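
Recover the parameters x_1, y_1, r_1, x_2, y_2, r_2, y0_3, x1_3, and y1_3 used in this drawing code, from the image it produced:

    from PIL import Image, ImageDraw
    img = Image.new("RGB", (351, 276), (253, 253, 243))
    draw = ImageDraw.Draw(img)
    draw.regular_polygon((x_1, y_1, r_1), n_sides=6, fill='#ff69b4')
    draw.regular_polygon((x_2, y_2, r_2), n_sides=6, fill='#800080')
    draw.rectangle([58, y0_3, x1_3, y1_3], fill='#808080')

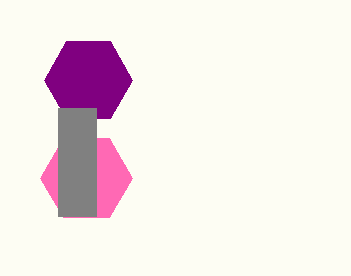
x_1 = 86
y_1 = 178
r_1 = 46
x_2 = 88
y_2 = 80
r_2 = 44
y0_3 = 108
x1_3 = 96
y1_3 = 216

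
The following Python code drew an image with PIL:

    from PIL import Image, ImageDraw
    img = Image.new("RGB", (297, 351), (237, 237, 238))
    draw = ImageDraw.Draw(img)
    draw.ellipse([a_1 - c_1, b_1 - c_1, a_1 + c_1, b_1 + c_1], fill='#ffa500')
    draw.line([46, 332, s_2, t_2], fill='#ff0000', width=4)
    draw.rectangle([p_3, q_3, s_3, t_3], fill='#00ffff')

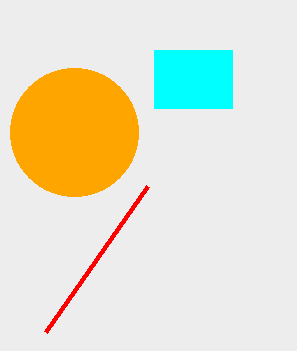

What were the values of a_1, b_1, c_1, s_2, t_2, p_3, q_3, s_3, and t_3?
a_1 = 74; b_1 = 132; c_1 = 64; s_2 = 148; t_2 = 186; p_3 = 154; q_3 = 50; s_3 = 232; t_3 = 108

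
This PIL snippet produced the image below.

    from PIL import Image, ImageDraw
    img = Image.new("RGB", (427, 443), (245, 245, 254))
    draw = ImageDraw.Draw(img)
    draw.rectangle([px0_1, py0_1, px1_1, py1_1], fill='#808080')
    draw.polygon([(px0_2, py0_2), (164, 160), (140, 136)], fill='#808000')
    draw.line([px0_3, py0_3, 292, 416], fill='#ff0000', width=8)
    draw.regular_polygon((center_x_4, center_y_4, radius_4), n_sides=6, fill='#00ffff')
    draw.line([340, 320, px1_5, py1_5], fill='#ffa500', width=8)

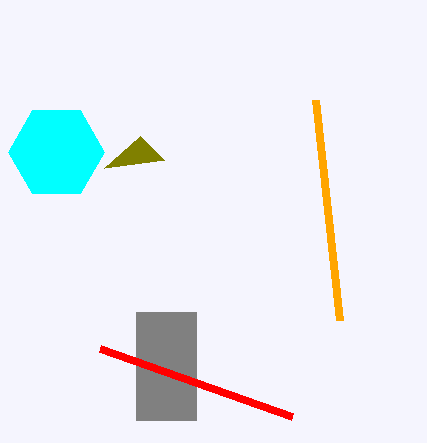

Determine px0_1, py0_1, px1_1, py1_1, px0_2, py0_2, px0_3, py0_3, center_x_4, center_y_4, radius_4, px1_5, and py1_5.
px0_1 = 136; py0_1 = 312; px1_1 = 196; py1_1 = 420; px0_2 = 104; py0_2 = 168; px0_3 = 100; py0_3 = 348; center_x_4 = 56; center_y_4 = 152; radius_4 = 48; px1_5 = 316; py1_5 = 100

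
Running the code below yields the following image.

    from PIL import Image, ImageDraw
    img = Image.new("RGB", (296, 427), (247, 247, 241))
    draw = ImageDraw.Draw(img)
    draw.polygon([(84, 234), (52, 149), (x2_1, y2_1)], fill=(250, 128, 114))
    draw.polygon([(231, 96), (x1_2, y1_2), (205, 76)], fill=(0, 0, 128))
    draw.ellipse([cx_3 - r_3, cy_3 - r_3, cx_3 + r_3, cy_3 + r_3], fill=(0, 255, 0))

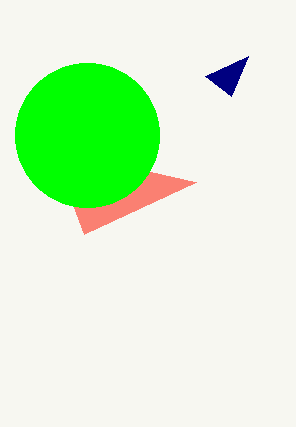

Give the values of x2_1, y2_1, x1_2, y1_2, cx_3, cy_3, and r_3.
x2_1 = 196
y2_1 = 182
x1_2 = 248
y1_2 = 56
cx_3 = 87
cy_3 = 135
r_3 = 72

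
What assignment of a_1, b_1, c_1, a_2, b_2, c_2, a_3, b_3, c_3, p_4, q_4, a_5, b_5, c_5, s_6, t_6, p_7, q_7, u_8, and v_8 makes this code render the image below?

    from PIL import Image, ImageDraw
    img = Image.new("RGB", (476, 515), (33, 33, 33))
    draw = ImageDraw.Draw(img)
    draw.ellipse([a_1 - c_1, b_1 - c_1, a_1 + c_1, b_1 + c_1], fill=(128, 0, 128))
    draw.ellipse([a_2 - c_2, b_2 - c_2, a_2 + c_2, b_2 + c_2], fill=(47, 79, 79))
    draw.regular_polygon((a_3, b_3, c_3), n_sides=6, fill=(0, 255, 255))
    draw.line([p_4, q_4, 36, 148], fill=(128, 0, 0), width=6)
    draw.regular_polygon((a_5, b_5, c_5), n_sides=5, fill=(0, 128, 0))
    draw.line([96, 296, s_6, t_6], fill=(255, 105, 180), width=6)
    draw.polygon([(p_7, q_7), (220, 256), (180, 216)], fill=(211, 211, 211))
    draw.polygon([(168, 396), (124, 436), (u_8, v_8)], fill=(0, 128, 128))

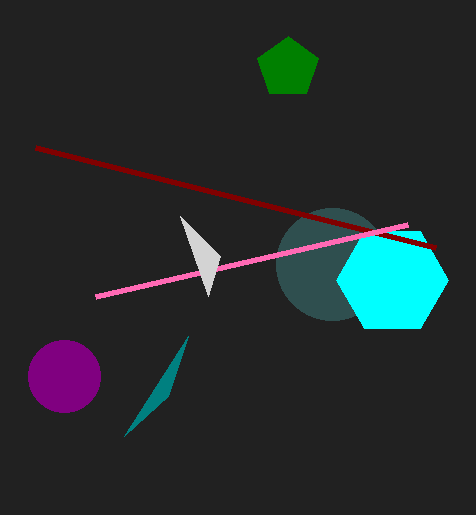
a_1 = 64; b_1 = 376; c_1 = 36; a_2 = 332; b_2 = 264; c_2 = 56; a_3 = 392; b_3 = 280; c_3 = 56; p_4 = 436; q_4 = 248; a_5 = 288; b_5 = 68; c_5 = 32; s_6 = 408; t_6 = 224; p_7 = 208; q_7 = 296; u_8 = 188; v_8 = 336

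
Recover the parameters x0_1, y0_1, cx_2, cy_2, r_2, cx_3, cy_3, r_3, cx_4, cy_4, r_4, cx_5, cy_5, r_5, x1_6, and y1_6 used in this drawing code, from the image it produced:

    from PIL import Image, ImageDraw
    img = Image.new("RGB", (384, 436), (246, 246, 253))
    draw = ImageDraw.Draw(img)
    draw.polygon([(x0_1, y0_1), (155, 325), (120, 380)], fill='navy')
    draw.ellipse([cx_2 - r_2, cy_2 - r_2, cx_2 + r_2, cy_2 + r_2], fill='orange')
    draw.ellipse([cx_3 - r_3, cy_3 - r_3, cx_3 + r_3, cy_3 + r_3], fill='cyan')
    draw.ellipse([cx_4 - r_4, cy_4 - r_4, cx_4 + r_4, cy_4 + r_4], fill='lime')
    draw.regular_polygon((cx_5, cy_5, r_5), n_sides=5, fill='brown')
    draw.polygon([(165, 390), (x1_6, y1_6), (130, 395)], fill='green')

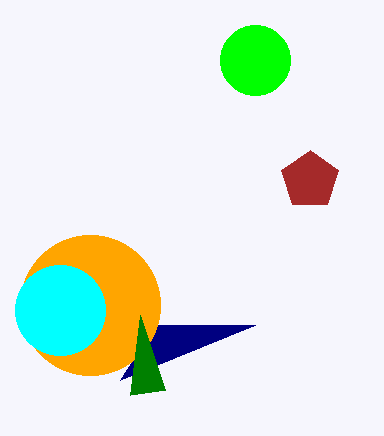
x0_1 = 255, y0_1 = 325, cx_2 = 90, cy_2 = 305, r_2 = 70, cx_3 = 60, cy_3 = 310, r_3 = 45, cx_4 = 255, cy_4 = 60, r_4 = 35, cx_5 = 310, cy_5 = 180, r_5 = 30, x1_6 = 140, y1_6 = 315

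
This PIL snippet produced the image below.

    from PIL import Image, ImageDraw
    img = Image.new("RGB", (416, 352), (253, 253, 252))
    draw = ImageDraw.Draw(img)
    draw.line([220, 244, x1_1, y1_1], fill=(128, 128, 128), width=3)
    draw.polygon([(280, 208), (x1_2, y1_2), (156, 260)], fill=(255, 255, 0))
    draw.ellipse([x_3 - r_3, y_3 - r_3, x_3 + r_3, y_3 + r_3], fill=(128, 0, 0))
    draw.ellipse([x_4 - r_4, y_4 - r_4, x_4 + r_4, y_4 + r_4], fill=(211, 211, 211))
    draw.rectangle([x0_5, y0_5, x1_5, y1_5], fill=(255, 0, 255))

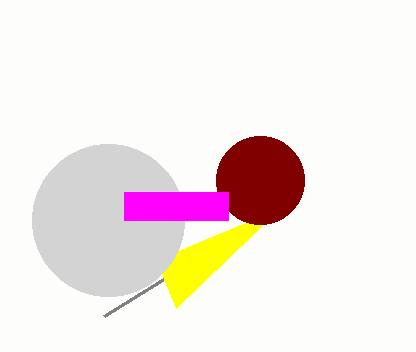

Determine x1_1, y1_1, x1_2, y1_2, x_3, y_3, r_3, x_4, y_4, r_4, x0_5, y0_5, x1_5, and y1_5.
x1_1 = 104
y1_1 = 316
x1_2 = 176
y1_2 = 308
x_3 = 260
y_3 = 180
r_3 = 44
x_4 = 108
y_4 = 220
r_4 = 76
x0_5 = 124
y0_5 = 192
x1_5 = 228
y1_5 = 220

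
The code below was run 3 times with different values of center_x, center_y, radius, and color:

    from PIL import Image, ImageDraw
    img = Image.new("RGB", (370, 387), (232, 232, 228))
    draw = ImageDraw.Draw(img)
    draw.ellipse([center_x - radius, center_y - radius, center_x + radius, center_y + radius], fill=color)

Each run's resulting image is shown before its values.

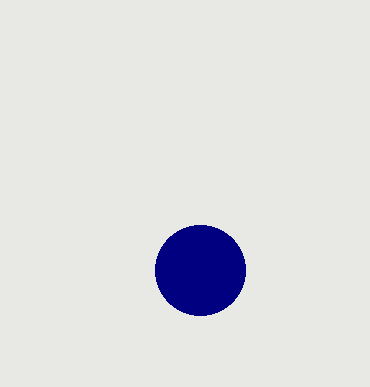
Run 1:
center_x = 200; center_y = 270; radius = 45; color = 'navy'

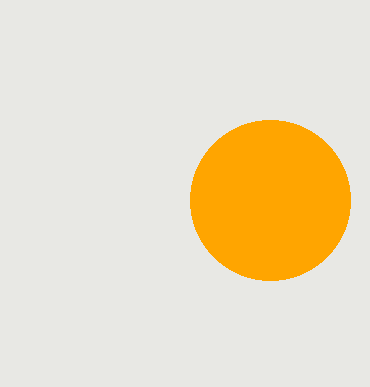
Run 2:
center_x = 270
center_y = 200
radius = 80
color = 'orange'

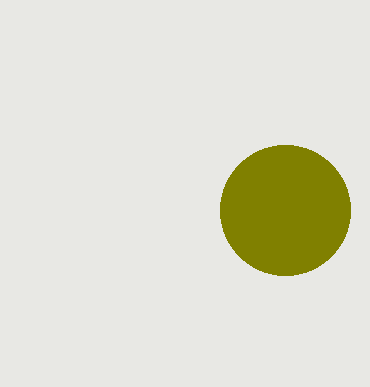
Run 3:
center_x = 285, center_y = 210, radius = 65, color = 'olive'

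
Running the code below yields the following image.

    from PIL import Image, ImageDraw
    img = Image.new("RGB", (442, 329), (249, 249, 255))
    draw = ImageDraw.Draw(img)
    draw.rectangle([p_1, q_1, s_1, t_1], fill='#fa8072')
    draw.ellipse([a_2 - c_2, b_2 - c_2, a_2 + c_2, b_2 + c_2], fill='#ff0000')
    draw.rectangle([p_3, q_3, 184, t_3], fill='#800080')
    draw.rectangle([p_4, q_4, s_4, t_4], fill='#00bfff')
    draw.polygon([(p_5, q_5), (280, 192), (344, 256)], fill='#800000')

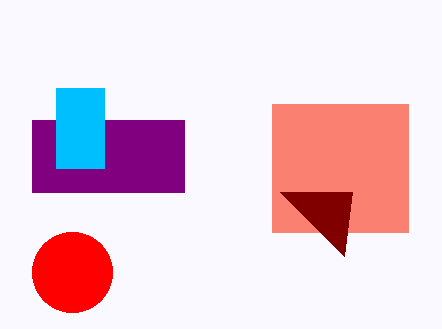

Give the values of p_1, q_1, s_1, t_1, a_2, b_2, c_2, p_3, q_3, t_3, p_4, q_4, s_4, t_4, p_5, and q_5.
p_1 = 272; q_1 = 104; s_1 = 408; t_1 = 232; a_2 = 72; b_2 = 272; c_2 = 40; p_3 = 32; q_3 = 120; t_3 = 192; p_4 = 56; q_4 = 88; s_4 = 104; t_4 = 168; p_5 = 352; q_5 = 192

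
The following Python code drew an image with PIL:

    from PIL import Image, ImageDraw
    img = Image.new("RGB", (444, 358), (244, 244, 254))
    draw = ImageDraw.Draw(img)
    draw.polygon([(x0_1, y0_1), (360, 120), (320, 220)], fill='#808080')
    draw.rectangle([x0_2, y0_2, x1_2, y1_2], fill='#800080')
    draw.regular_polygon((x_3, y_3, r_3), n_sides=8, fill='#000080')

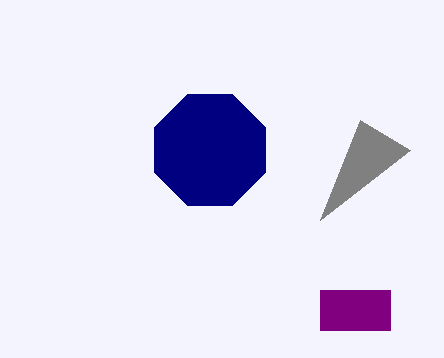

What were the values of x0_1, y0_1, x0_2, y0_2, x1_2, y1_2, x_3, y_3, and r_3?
x0_1 = 410, y0_1 = 150, x0_2 = 320, y0_2 = 290, x1_2 = 390, y1_2 = 330, x_3 = 210, y_3 = 150, r_3 = 60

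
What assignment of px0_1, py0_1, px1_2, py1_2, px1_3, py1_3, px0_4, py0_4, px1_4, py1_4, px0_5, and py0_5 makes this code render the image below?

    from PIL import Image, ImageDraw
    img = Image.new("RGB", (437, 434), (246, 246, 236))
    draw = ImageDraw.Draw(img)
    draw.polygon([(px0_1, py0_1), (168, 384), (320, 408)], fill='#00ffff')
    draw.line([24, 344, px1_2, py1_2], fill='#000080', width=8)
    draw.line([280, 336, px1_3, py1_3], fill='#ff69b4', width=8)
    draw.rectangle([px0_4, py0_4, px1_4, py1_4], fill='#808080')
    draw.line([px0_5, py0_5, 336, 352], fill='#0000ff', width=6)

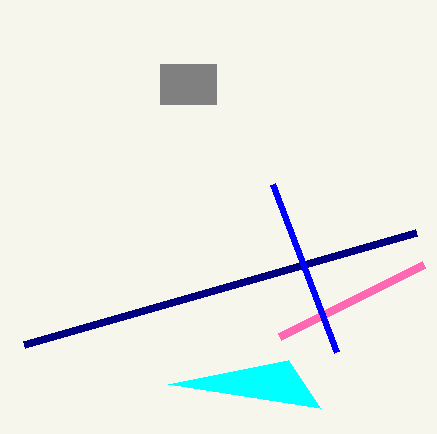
px0_1 = 288; py0_1 = 360; px1_2 = 416; py1_2 = 232; px1_3 = 424; py1_3 = 264; px0_4 = 160; py0_4 = 64; px1_4 = 216; py1_4 = 104; px0_5 = 272; py0_5 = 184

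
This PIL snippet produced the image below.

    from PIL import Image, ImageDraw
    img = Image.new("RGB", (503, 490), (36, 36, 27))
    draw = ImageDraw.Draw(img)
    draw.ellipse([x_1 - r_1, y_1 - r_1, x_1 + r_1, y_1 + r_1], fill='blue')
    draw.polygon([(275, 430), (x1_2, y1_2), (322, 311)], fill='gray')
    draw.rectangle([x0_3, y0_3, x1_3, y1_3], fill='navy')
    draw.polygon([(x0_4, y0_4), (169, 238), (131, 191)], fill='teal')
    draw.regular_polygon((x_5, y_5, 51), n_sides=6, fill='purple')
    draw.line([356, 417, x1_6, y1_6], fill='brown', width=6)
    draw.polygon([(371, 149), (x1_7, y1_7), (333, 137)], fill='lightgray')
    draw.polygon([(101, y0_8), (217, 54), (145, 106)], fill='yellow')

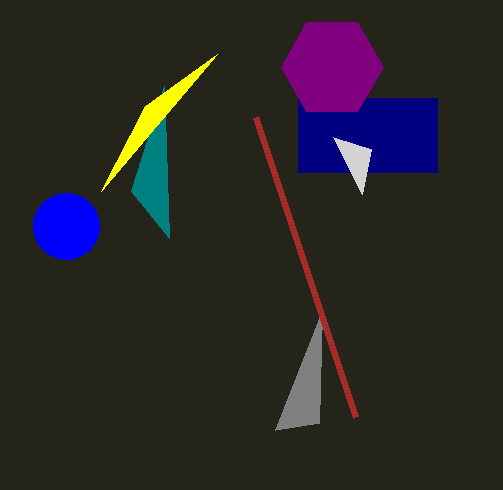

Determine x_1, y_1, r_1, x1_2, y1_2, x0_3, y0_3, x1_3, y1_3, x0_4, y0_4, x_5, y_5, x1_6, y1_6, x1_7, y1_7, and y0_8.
x_1 = 66
y_1 = 226
r_1 = 33
x1_2 = 319
y1_2 = 423
x0_3 = 298
y0_3 = 98
x1_3 = 437
y1_3 = 172
x0_4 = 164
y0_4 = 86
x_5 = 332
y_5 = 67
x1_6 = 256
y1_6 = 117
x1_7 = 362
y1_7 = 194
y0_8 = 191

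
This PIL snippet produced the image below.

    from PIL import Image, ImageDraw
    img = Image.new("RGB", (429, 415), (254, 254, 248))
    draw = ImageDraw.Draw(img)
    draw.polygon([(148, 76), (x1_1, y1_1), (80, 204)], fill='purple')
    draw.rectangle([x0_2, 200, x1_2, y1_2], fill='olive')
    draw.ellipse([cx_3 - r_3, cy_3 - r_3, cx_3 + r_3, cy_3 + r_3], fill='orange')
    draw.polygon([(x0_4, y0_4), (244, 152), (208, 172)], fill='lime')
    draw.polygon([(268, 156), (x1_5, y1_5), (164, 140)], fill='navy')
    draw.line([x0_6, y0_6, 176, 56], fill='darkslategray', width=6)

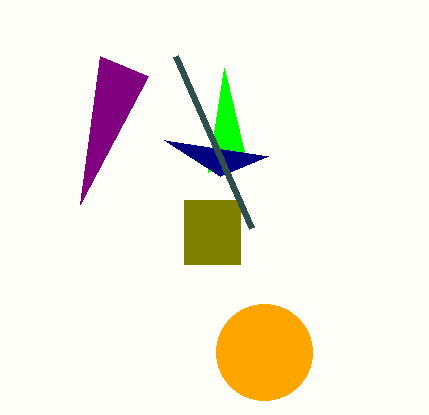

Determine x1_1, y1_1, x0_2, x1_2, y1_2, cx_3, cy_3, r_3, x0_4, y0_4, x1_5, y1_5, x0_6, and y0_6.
x1_1 = 100, y1_1 = 56, x0_2 = 184, x1_2 = 240, y1_2 = 264, cx_3 = 264, cy_3 = 352, r_3 = 48, x0_4 = 224, y0_4 = 68, x1_5 = 220, y1_5 = 176, x0_6 = 252, y0_6 = 228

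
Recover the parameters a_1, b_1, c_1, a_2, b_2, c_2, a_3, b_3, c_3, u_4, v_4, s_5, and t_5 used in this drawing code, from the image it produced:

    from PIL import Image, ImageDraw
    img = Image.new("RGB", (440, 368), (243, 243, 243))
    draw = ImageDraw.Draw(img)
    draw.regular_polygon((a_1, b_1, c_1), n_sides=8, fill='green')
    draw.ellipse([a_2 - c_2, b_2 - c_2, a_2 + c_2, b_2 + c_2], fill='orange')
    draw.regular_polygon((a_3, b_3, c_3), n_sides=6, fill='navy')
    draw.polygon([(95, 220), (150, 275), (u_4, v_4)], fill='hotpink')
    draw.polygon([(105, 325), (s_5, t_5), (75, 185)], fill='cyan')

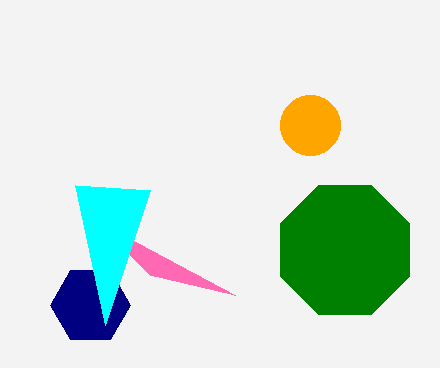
a_1 = 345
b_1 = 250
c_1 = 70
a_2 = 310
b_2 = 125
c_2 = 30
a_3 = 90
b_3 = 305
c_3 = 40
u_4 = 235
v_4 = 295
s_5 = 150
t_5 = 190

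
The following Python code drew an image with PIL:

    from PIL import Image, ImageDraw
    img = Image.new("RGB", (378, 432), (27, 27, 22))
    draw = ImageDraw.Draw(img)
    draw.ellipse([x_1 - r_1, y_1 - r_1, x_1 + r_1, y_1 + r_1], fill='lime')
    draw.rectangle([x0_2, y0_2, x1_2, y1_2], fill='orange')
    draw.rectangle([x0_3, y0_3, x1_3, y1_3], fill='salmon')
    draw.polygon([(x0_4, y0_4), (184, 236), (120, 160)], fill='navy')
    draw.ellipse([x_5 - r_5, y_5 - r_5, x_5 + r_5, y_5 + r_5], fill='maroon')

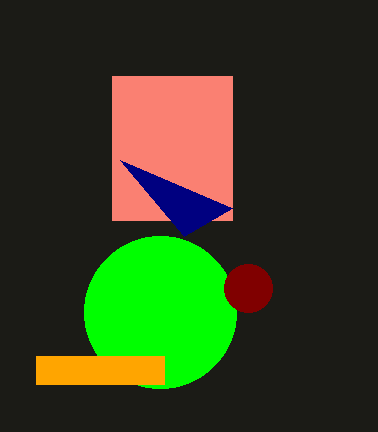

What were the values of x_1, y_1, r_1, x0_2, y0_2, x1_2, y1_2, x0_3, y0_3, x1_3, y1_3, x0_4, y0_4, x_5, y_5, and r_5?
x_1 = 160
y_1 = 312
r_1 = 76
x0_2 = 36
y0_2 = 356
x1_2 = 164
y1_2 = 384
x0_3 = 112
y0_3 = 76
x1_3 = 232
y1_3 = 220
x0_4 = 232
y0_4 = 208
x_5 = 248
y_5 = 288
r_5 = 24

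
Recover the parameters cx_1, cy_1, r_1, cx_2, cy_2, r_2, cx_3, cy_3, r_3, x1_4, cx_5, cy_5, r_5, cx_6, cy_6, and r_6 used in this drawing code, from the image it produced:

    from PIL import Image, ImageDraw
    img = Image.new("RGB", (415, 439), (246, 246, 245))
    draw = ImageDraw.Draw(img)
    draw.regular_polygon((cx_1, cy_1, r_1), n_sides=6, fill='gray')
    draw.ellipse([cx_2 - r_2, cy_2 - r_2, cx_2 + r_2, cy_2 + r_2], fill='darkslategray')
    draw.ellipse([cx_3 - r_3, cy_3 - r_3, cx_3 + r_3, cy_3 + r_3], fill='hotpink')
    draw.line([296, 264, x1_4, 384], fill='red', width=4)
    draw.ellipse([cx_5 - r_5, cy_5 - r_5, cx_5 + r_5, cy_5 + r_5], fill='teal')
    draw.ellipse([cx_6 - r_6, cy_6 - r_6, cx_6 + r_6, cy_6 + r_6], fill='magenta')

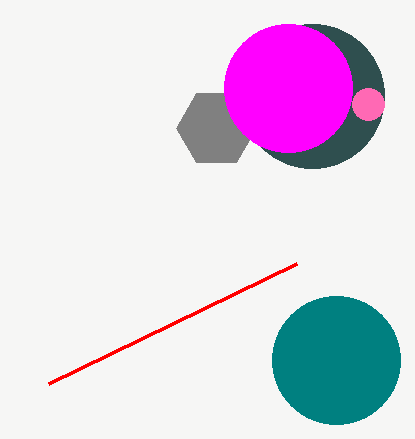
cx_1 = 216
cy_1 = 128
r_1 = 40
cx_2 = 312
cy_2 = 96
r_2 = 72
cx_3 = 368
cy_3 = 104
r_3 = 16
x1_4 = 48
cx_5 = 336
cy_5 = 360
r_5 = 64
cx_6 = 288
cy_6 = 88
r_6 = 64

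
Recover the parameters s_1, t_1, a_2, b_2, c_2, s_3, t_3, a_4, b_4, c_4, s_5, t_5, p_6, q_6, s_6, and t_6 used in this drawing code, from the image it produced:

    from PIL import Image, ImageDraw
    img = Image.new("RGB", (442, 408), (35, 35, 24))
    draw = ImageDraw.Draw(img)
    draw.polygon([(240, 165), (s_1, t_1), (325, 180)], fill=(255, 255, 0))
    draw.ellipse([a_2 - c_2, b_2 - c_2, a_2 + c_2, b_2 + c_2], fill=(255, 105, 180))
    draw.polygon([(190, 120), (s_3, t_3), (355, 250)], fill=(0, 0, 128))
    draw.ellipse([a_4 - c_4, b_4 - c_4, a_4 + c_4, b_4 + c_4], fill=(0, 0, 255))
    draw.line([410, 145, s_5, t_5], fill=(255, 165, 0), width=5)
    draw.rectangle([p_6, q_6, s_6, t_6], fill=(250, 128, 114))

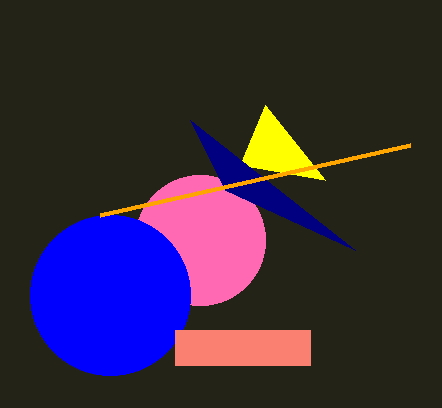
s_1 = 265; t_1 = 105; a_2 = 200; b_2 = 240; c_2 = 65; s_3 = 225; t_3 = 190; a_4 = 110; b_4 = 295; c_4 = 80; s_5 = 100; t_5 = 215; p_6 = 175; q_6 = 330; s_6 = 310; t_6 = 365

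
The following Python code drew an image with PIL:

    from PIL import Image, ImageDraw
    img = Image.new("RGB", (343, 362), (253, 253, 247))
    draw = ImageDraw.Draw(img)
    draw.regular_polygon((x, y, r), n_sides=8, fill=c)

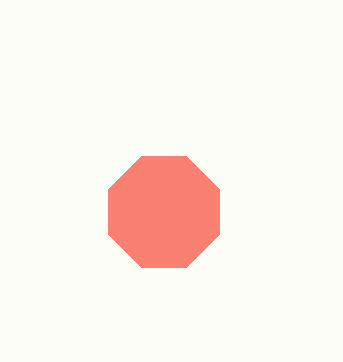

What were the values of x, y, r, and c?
x = 164
y = 212
r = 60
c = 'salmon'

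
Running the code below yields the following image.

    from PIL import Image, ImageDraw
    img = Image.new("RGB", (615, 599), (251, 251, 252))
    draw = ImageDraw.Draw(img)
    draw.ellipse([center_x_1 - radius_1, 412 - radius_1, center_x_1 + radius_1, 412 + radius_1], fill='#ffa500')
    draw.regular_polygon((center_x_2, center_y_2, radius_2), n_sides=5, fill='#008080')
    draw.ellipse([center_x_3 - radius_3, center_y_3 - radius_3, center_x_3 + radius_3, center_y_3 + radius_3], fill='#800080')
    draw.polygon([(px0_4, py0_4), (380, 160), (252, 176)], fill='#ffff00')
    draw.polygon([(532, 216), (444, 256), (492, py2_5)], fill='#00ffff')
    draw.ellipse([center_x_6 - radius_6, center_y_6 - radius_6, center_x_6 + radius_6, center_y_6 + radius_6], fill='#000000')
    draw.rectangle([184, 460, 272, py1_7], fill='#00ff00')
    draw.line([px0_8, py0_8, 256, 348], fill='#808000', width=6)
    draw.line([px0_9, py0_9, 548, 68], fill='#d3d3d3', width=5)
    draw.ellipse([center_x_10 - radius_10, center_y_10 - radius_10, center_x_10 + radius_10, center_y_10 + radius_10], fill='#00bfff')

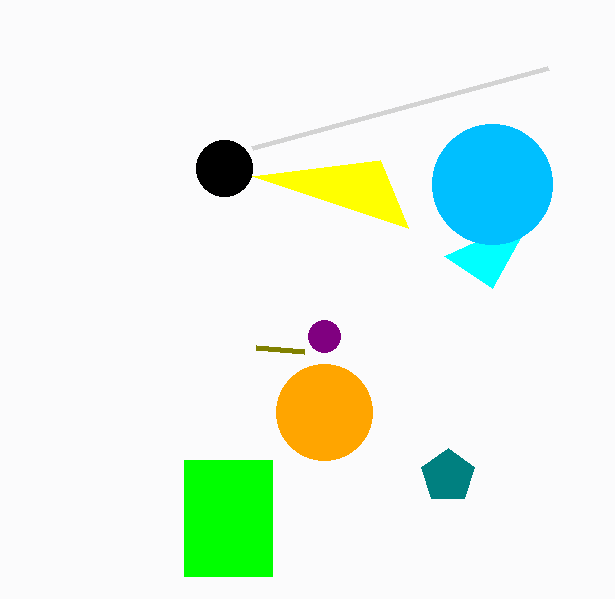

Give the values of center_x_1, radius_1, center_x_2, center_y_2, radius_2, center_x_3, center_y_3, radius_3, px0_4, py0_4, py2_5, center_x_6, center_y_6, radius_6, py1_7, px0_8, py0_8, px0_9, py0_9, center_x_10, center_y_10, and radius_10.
center_x_1 = 324, radius_1 = 48, center_x_2 = 448, center_y_2 = 476, radius_2 = 28, center_x_3 = 324, center_y_3 = 336, radius_3 = 16, px0_4 = 408, py0_4 = 228, py2_5 = 288, center_x_6 = 224, center_y_6 = 168, radius_6 = 28, py1_7 = 576, px0_8 = 304, py0_8 = 352, px0_9 = 252, py0_9 = 148, center_x_10 = 492, center_y_10 = 184, radius_10 = 60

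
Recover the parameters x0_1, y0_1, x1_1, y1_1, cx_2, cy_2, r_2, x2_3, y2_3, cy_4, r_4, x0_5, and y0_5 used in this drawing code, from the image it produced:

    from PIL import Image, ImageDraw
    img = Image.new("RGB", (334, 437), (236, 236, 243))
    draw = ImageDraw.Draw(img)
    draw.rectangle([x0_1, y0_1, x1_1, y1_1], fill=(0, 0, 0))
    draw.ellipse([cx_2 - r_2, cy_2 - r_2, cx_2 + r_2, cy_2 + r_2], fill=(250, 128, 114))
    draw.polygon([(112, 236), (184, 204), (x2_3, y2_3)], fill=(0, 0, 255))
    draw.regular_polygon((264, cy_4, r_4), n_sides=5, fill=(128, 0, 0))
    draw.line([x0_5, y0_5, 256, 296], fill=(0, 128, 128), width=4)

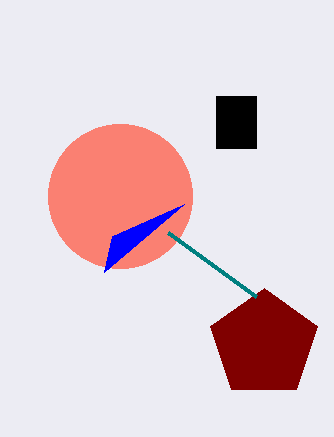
x0_1 = 216; y0_1 = 96; x1_1 = 256; y1_1 = 148; cx_2 = 120; cy_2 = 196; r_2 = 72; x2_3 = 104; y2_3 = 272; cy_4 = 344; r_4 = 56; x0_5 = 168; y0_5 = 232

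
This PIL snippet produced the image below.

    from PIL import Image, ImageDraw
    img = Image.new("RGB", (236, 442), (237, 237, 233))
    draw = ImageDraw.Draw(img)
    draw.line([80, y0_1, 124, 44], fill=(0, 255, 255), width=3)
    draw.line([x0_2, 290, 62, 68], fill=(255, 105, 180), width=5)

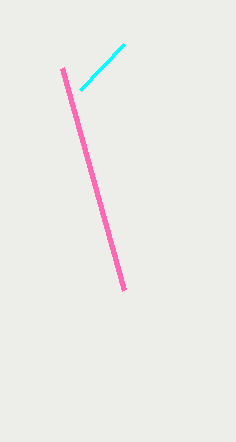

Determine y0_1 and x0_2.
y0_1 = 90; x0_2 = 124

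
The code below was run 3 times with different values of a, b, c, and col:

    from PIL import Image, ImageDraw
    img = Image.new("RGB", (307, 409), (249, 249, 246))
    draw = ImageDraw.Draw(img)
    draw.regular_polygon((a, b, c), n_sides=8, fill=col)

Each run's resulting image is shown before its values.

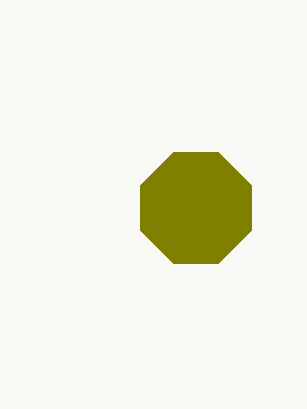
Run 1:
a = 196; b = 208; c = 60; col = 'olive'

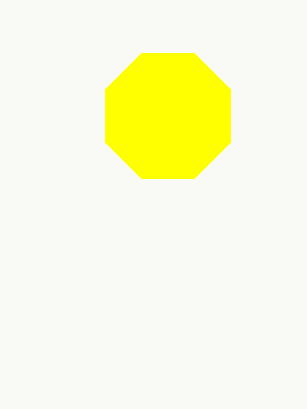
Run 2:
a = 168
b = 116
c = 68
col = 'yellow'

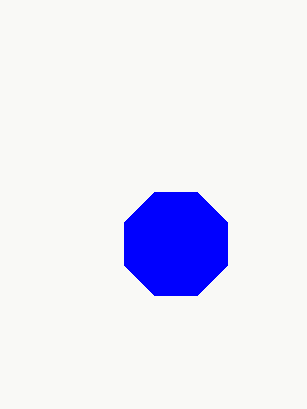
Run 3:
a = 176; b = 244; c = 56; col = 'blue'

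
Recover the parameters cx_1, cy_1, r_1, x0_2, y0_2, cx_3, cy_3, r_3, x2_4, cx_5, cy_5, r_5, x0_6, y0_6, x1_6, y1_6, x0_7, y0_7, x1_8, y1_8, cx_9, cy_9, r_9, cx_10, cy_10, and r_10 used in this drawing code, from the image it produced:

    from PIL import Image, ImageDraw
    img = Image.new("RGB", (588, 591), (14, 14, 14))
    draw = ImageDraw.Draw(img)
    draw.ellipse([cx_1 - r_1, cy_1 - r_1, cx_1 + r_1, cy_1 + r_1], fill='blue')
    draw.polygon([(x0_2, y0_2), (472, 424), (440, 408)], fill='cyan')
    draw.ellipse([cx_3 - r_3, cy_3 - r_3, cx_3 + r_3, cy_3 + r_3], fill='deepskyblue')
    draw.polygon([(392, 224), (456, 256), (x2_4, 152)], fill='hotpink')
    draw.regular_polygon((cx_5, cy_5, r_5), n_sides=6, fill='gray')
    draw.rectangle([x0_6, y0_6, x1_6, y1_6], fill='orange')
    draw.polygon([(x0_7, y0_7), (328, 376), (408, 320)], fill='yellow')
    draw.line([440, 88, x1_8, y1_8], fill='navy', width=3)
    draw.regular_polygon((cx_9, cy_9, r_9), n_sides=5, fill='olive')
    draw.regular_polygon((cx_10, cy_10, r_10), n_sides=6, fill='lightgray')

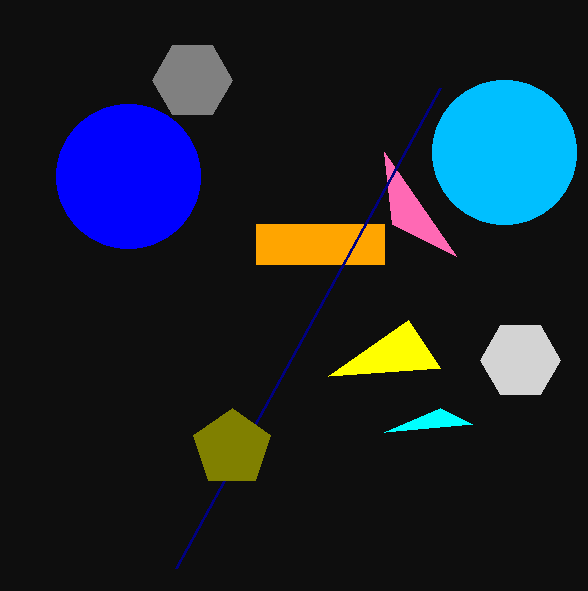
cx_1 = 128; cy_1 = 176; r_1 = 72; x0_2 = 384; y0_2 = 432; cx_3 = 504; cy_3 = 152; r_3 = 72; x2_4 = 384; cx_5 = 192; cy_5 = 80; r_5 = 40; x0_6 = 256; y0_6 = 224; x1_6 = 384; y1_6 = 264; x0_7 = 440; y0_7 = 368; x1_8 = 176; y1_8 = 568; cx_9 = 232; cy_9 = 448; r_9 = 40; cx_10 = 520; cy_10 = 360; r_10 = 40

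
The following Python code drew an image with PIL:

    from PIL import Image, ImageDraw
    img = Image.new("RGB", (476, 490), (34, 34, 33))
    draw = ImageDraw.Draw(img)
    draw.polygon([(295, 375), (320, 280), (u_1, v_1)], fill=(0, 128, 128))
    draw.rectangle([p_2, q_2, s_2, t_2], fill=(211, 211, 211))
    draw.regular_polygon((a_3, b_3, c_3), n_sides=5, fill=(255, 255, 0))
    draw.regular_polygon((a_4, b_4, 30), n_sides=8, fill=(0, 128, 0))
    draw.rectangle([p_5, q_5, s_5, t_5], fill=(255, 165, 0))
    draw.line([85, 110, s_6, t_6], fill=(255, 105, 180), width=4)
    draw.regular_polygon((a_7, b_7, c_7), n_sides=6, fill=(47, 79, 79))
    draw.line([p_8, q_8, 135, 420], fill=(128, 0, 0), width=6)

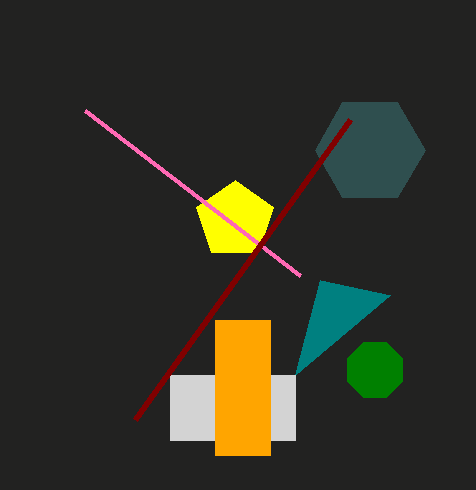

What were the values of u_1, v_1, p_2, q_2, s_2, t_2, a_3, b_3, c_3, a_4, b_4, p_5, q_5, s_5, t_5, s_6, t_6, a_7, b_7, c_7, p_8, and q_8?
u_1 = 390
v_1 = 295
p_2 = 170
q_2 = 375
s_2 = 295
t_2 = 440
a_3 = 235
b_3 = 220
c_3 = 40
a_4 = 375
b_4 = 370
p_5 = 215
q_5 = 320
s_5 = 270
t_5 = 455
s_6 = 300
t_6 = 275
a_7 = 370
b_7 = 150
c_7 = 55
p_8 = 350
q_8 = 120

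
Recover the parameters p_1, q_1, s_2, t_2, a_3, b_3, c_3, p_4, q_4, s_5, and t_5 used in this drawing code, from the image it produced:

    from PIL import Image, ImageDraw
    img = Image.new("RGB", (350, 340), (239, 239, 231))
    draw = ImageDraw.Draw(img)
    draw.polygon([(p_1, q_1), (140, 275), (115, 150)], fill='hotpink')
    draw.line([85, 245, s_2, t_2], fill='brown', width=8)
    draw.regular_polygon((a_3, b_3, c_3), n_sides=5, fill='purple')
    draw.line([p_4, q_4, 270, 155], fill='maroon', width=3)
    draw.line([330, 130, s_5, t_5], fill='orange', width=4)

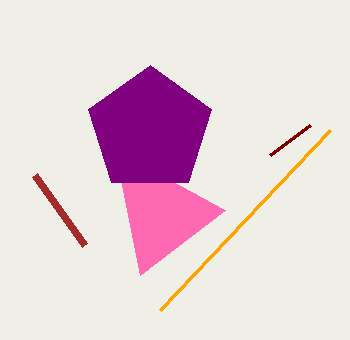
p_1 = 225; q_1 = 210; s_2 = 35; t_2 = 175; a_3 = 150; b_3 = 130; c_3 = 65; p_4 = 310; q_4 = 125; s_5 = 160; t_5 = 310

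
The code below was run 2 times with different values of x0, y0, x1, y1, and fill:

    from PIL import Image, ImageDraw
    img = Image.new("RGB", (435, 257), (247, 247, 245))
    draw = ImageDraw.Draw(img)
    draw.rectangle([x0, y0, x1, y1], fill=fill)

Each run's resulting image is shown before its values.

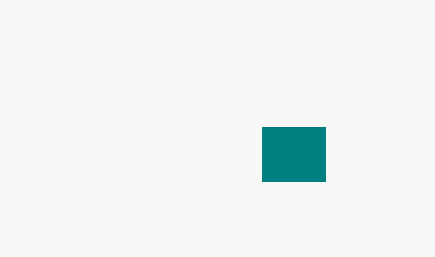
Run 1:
x0 = 262, y0 = 127, x1 = 325, y1 = 181, fill = 'teal'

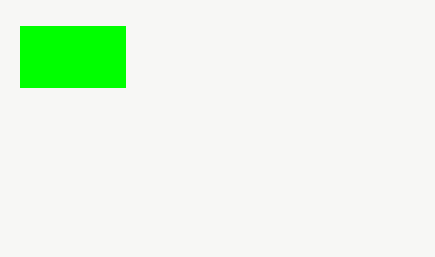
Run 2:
x0 = 20, y0 = 26, x1 = 125, y1 = 87, fill = 'lime'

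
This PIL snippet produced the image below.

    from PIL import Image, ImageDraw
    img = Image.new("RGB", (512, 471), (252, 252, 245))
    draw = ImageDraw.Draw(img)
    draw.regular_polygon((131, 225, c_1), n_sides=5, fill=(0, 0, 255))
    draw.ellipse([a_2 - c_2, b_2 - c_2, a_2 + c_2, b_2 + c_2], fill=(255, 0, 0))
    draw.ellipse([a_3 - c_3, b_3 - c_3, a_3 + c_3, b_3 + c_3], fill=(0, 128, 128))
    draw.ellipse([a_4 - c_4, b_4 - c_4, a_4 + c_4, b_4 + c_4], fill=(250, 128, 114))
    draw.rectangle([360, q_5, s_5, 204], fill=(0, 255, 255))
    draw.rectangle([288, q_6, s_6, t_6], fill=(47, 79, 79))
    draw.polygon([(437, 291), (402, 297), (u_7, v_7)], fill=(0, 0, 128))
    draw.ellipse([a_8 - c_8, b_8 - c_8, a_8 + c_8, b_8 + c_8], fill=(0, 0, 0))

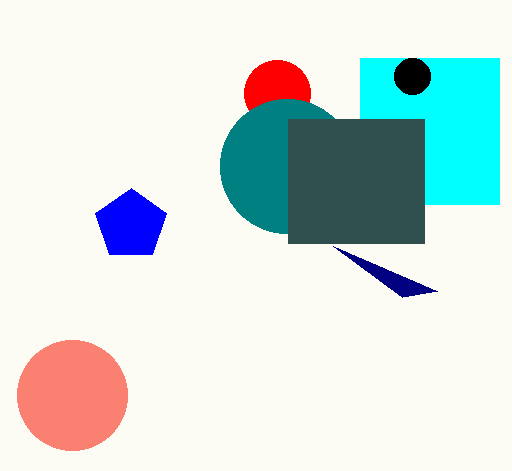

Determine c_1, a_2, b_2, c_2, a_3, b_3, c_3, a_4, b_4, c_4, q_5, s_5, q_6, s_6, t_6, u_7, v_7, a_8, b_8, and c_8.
c_1 = 37; a_2 = 277; b_2 = 93; c_2 = 33; a_3 = 287; b_3 = 166; c_3 = 67; a_4 = 72; b_4 = 395; c_4 = 55; q_5 = 58; s_5 = 499; q_6 = 119; s_6 = 424; t_6 = 243; u_7 = 333; v_7 = 246; a_8 = 412; b_8 = 76; c_8 = 18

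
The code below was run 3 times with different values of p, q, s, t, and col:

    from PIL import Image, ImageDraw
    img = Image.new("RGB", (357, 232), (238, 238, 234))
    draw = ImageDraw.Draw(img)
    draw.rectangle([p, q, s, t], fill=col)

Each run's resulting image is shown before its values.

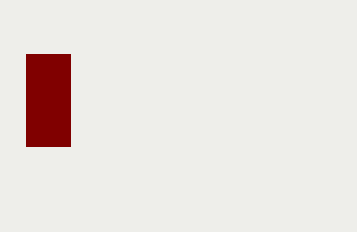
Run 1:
p = 26, q = 54, s = 70, t = 146, col = 'maroon'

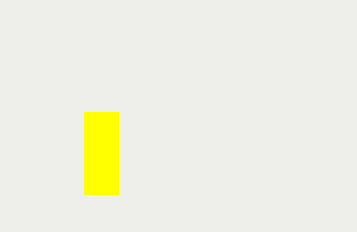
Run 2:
p = 84, q = 112, s = 118, t = 194, col = 'yellow'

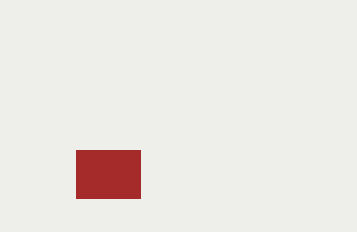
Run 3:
p = 76, q = 150, s = 140, t = 198, col = 'brown'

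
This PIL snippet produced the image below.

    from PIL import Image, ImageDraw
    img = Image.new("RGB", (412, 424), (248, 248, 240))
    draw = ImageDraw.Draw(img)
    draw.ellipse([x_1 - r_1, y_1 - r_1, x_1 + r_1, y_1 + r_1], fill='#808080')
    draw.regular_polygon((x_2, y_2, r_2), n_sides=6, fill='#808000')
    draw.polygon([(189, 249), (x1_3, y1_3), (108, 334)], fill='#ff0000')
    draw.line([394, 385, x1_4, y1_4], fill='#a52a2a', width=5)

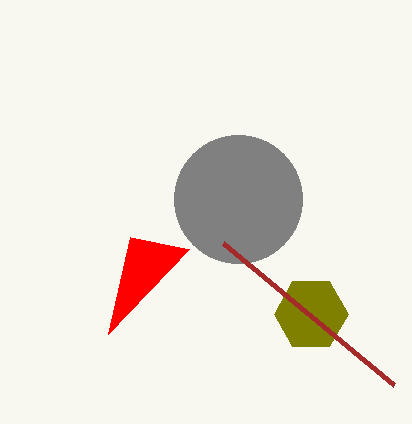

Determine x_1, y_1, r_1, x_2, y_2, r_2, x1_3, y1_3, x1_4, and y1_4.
x_1 = 238
y_1 = 199
r_1 = 64
x_2 = 311
y_2 = 314
r_2 = 37
x1_3 = 130
y1_3 = 237
x1_4 = 223
y1_4 = 243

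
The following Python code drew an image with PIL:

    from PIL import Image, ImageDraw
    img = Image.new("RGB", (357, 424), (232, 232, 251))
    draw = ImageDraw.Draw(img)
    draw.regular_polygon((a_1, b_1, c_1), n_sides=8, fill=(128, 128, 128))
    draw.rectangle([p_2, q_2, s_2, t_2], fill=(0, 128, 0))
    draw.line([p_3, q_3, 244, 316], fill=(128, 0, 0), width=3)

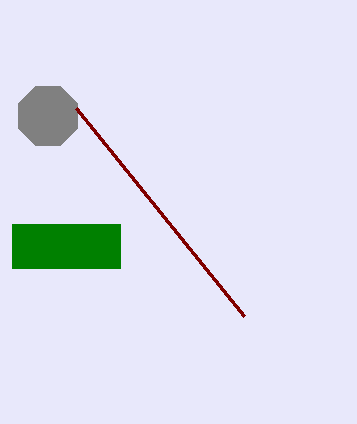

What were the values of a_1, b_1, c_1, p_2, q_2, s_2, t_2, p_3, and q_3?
a_1 = 48; b_1 = 116; c_1 = 32; p_2 = 12; q_2 = 224; s_2 = 120; t_2 = 268; p_3 = 76; q_3 = 108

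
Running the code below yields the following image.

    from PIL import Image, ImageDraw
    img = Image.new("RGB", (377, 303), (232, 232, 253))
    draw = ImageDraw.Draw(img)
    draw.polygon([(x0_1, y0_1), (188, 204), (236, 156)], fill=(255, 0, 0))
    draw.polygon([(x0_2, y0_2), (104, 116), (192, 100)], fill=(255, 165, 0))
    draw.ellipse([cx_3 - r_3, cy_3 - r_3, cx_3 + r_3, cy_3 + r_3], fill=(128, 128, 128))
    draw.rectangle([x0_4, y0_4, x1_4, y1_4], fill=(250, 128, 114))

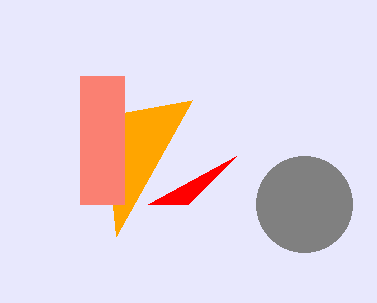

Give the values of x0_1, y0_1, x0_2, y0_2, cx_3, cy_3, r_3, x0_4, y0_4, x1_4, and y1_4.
x0_1 = 148
y0_1 = 204
x0_2 = 116
y0_2 = 236
cx_3 = 304
cy_3 = 204
r_3 = 48
x0_4 = 80
y0_4 = 76
x1_4 = 124
y1_4 = 204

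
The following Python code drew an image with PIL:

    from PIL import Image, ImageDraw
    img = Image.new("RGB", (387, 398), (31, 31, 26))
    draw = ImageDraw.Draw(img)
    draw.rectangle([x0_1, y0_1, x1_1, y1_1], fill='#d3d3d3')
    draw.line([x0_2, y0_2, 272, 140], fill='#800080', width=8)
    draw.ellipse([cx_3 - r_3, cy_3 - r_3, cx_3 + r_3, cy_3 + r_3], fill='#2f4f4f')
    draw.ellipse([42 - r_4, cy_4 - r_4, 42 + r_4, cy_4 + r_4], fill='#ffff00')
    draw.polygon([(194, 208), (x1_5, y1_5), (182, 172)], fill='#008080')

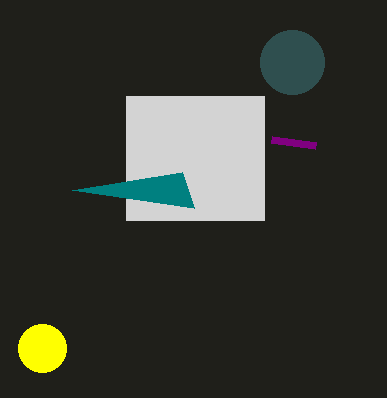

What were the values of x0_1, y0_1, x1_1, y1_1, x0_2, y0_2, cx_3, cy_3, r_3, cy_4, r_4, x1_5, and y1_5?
x0_1 = 126, y0_1 = 96, x1_1 = 264, y1_1 = 220, x0_2 = 316, y0_2 = 146, cx_3 = 292, cy_3 = 62, r_3 = 32, cy_4 = 348, r_4 = 24, x1_5 = 72, y1_5 = 190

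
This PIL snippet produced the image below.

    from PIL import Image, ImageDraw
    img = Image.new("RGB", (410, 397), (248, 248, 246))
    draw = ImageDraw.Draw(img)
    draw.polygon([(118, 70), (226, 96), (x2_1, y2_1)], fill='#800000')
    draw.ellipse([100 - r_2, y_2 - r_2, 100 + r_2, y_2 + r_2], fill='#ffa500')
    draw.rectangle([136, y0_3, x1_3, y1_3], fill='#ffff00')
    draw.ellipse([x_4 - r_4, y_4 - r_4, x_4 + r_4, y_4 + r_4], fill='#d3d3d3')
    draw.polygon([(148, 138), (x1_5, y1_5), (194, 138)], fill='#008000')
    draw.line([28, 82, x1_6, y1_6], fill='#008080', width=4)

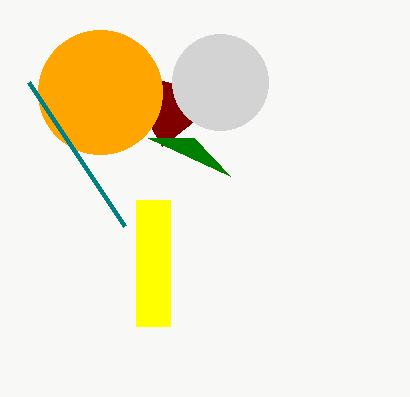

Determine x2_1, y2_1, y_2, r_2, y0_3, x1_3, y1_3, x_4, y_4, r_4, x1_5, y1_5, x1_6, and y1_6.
x2_1 = 162, y2_1 = 146, y_2 = 92, r_2 = 62, y0_3 = 200, x1_3 = 170, y1_3 = 326, x_4 = 220, y_4 = 82, r_4 = 48, x1_5 = 230, y1_5 = 176, x1_6 = 124, y1_6 = 226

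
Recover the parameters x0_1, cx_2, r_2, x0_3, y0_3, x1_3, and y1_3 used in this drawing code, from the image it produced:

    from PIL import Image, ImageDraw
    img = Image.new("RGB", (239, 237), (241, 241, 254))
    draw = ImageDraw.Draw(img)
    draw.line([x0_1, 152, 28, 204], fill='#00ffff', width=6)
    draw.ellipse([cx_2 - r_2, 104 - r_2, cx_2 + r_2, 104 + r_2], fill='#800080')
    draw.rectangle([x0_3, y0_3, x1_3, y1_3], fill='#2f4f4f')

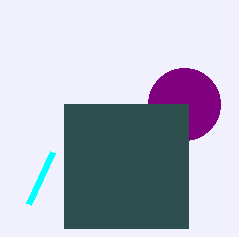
x0_1 = 52
cx_2 = 184
r_2 = 36
x0_3 = 64
y0_3 = 104
x1_3 = 188
y1_3 = 228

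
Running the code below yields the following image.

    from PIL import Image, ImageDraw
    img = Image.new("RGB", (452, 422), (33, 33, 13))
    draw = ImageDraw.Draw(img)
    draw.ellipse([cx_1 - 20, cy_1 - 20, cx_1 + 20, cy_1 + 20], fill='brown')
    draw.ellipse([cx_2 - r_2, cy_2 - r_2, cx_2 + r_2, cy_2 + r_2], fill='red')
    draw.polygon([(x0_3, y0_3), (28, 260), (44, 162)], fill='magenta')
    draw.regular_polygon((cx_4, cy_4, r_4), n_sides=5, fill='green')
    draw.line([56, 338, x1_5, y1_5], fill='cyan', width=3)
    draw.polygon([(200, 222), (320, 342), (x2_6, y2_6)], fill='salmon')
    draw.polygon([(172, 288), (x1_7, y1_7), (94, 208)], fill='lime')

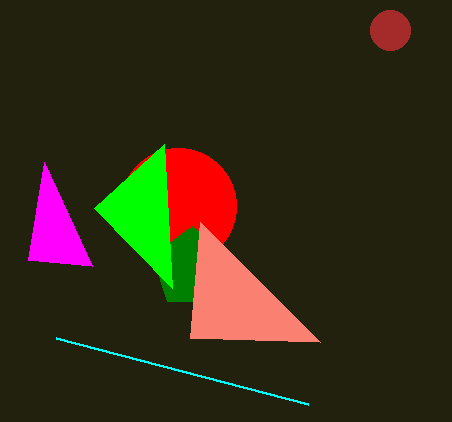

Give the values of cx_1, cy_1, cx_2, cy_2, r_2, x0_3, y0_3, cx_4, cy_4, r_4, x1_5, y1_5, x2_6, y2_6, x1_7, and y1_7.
cx_1 = 390, cy_1 = 30, cx_2 = 178, cy_2 = 206, r_2 = 58, x0_3 = 92, y0_3 = 266, cx_4 = 192, cy_4 = 268, r_4 = 42, x1_5 = 308, y1_5 = 404, x2_6 = 190, y2_6 = 338, x1_7 = 164, y1_7 = 144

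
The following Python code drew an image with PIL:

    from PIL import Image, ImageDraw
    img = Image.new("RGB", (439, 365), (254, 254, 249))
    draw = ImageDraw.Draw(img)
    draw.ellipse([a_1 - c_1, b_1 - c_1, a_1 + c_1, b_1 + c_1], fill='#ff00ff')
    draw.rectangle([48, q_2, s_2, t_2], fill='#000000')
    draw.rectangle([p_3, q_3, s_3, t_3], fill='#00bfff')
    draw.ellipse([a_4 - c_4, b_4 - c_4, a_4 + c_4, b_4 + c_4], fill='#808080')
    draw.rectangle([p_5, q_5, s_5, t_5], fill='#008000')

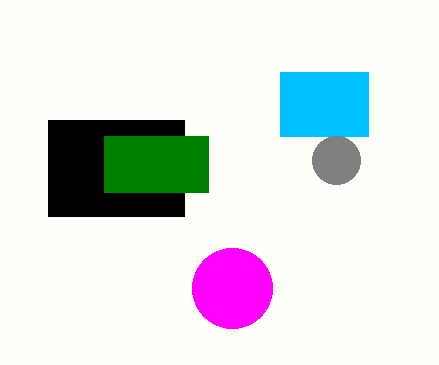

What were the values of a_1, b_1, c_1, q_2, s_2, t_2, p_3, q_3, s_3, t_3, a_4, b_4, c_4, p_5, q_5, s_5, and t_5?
a_1 = 232
b_1 = 288
c_1 = 40
q_2 = 120
s_2 = 184
t_2 = 216
p_3 = 280
q_3 = 72
s_3 = 368
t_3 = 136
a_4 = 336
b_4 = 160
c_4 = 24
p_5 = 104
q_5 = 136
s_5 = 208
t_5 = 192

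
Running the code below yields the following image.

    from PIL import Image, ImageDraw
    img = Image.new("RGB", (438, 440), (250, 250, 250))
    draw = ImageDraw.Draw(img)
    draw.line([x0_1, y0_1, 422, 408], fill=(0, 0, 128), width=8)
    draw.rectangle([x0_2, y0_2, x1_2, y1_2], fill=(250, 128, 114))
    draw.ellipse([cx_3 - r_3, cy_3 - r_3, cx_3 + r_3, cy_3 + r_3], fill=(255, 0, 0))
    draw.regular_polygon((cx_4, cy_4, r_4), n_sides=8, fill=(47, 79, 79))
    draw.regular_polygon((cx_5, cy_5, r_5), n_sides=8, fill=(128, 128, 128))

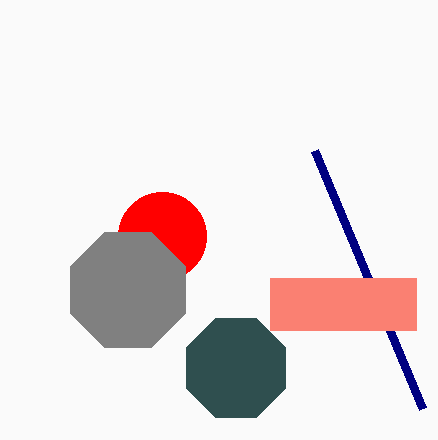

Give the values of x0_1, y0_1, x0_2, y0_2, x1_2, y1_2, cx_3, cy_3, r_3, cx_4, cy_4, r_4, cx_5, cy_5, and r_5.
x0_1 = 314, y0_1 = 150, x0_2 = 270, y0_2 = 278, x1_2 = 416, y1_2 = 330, cx_3 = 162, cy_3 = 236, r_3 = 44, cx_4 = 236, cy_4 = 368, r_4 = 54, cx_5 = 128, cy_5 = 290, r_5 = 62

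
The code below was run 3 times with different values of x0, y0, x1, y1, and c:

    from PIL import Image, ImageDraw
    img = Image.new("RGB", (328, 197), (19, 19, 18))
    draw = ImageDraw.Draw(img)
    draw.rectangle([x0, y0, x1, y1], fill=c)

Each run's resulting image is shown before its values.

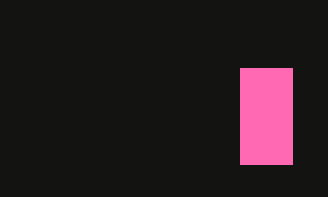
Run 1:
x0 = 240
y0 = 68
x1 = 292
y1 = 164
c = 'hotpink'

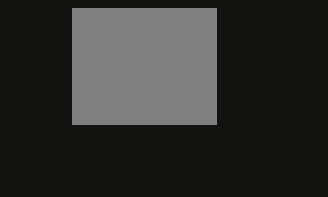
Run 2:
x0 = 72; y0 = 8; x1 = 216; y1 = 124; c = 'gray'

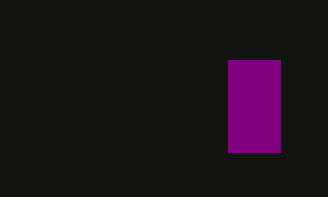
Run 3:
x0 = 228, y0 = 60, x1 = 280, y1 = 152, c = 'purple'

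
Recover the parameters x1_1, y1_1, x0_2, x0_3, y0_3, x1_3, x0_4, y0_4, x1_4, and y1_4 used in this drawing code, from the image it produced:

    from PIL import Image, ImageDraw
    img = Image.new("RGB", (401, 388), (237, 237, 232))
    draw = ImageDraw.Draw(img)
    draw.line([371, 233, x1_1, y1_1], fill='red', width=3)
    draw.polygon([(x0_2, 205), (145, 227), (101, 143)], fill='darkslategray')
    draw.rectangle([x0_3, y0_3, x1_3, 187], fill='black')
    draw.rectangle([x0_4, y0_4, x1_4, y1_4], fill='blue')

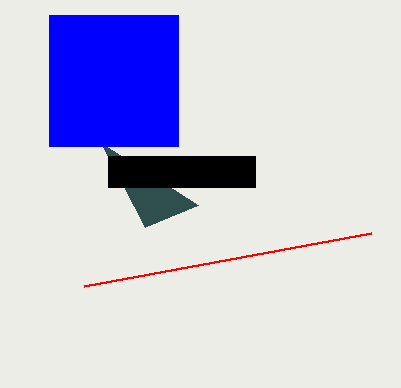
x1_1 = 84
y1_1 = 286
x0_2 = 198
x0_3 = 108
y0_3 = 156
x1_3 = 255
x0_4 = 49
y0_4 = 15
x1_4 = 178
y1_4 = 146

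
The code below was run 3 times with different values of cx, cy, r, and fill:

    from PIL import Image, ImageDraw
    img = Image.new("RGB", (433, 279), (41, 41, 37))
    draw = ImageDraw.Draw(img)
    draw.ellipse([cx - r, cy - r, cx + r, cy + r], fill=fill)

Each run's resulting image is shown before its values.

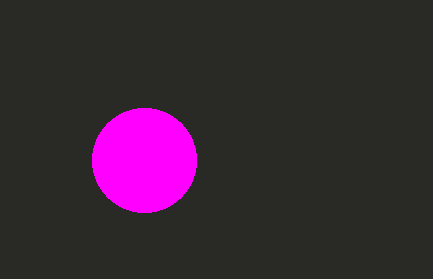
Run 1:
cx = 144, cy = 160, r = 52, fill = 'magenta'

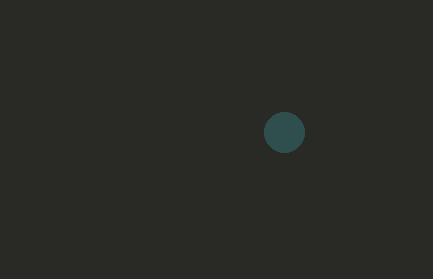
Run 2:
cx = 284
cy = 132
r = 20
fill = 'darkslategray'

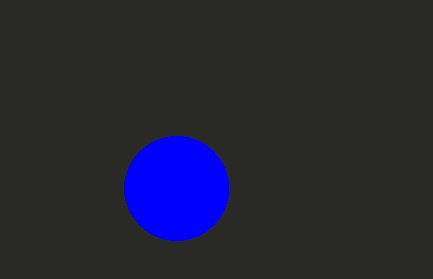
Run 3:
cx = 176
cy = 188
r = 52
fill = 'blue'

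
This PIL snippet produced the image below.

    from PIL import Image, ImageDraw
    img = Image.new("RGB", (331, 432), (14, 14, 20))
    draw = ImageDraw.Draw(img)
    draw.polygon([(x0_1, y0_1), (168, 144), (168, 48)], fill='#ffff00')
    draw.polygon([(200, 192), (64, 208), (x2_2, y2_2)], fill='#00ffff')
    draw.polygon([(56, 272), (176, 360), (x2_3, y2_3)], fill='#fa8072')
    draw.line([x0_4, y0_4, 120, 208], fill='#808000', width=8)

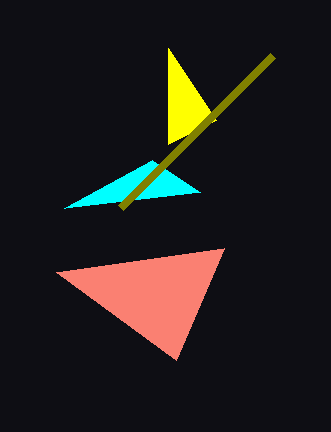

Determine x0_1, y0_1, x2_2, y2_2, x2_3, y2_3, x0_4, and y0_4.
x0_1 = 216
y0_1 = 120
x2_2 = 152
y2_2 = 160
x2_3 = 224
y2_3 = 248
x0_4 = 272
y0_4 = 56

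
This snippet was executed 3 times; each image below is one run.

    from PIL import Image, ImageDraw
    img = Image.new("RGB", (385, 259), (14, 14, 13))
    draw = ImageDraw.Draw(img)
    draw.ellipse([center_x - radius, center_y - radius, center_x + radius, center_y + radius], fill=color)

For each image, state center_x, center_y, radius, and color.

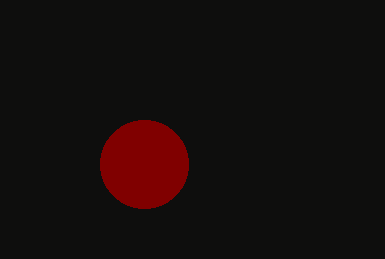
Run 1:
center_x = 144; center_y = 164; radius = 44; color = 'maroon'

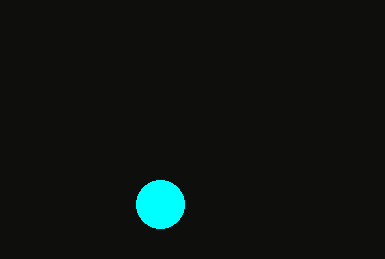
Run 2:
center_x = 160
center_y = 204
radius = 24
color = 'cyan'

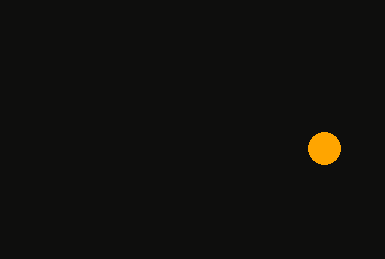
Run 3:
center_x = 324, center_y = 148, radius = 16, color = 'orange'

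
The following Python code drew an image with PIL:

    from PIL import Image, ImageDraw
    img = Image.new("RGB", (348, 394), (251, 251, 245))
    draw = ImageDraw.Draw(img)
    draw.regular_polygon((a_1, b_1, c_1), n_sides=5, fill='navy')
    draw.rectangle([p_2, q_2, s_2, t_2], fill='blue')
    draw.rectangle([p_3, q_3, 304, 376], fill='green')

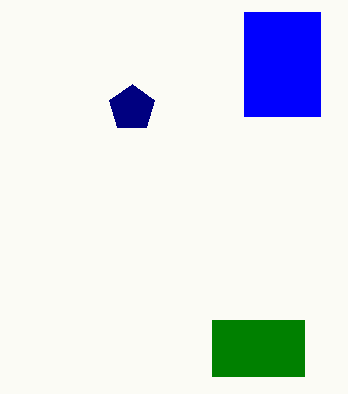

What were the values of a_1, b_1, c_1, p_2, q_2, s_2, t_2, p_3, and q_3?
a_1 = 132; b_1 = 108; c_1 = 24; p_2 = 244; q_2 = 12; s_2 = 320; t_2 = 116; p_3 = 212; q_3 = 320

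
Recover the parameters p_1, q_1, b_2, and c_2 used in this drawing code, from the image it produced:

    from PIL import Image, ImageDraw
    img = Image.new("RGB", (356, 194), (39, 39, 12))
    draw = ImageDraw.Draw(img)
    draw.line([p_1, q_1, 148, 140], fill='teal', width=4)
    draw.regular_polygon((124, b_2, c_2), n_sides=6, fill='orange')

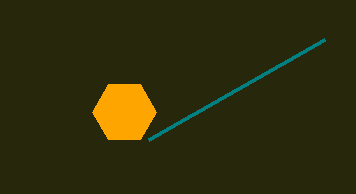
p_1 = 324, q_1 = 40, b_2 = 112, c_2 = 32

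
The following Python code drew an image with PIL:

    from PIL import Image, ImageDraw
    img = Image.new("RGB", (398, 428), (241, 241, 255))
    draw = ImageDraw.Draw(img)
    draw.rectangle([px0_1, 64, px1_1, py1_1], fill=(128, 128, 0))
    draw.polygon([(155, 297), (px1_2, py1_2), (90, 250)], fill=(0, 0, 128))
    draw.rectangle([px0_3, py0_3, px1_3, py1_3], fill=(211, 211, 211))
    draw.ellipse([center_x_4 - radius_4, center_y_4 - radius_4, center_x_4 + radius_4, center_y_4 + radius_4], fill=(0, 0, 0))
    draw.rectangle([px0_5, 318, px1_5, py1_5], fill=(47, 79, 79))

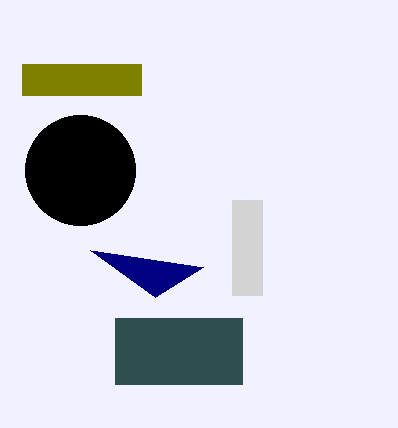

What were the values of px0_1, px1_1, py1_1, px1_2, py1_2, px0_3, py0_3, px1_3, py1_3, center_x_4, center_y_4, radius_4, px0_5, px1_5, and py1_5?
px0_1 = 22
px1_1 = 141
py1_1 = 95
px1_2 = 203
py1_2 = 267
px0_3 = 232
py0_3 = 200
px1_3 = 262
py1_3 = 295
center_x_4 = 80
center_y_4 = 170
radius_4 = 55
px0_5 = 115
px1_5 = 242
py1_5 = 384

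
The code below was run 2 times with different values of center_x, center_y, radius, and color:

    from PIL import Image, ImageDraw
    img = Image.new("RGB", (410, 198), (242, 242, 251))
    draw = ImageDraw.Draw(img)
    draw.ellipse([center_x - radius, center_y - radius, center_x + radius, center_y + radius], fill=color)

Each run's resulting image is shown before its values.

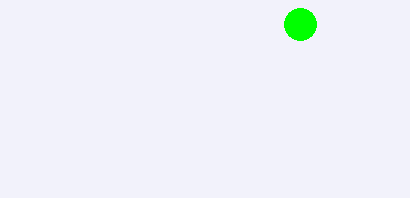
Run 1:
center_x = 300; center_y = 24; radius = 16; color = 'lime'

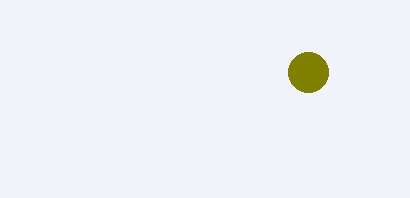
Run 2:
center_x = 308, center_y = 72, radius = 20, color = 'olive'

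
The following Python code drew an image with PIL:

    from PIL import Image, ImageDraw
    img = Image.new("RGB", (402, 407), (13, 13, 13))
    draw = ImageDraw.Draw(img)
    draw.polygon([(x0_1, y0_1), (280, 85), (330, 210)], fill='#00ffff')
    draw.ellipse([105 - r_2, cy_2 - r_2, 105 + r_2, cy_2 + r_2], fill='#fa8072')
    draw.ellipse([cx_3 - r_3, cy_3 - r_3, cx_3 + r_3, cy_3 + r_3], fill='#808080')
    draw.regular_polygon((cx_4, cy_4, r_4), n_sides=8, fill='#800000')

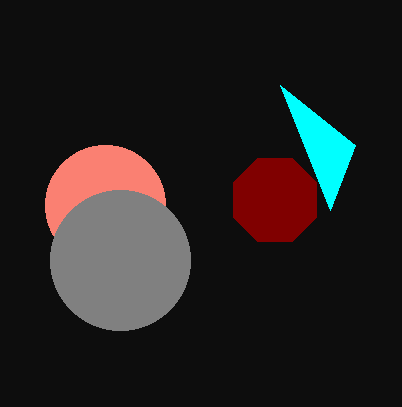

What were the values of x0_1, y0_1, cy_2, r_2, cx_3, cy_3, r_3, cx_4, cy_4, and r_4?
x0_1 = 355, y0_1 = 145, cy_2 = 205, r_2 = 60, cx_3 = 120, cy_3 = 260, r_3 = 70, cx_4 = 275, cy_4 = 200, r_4 = 45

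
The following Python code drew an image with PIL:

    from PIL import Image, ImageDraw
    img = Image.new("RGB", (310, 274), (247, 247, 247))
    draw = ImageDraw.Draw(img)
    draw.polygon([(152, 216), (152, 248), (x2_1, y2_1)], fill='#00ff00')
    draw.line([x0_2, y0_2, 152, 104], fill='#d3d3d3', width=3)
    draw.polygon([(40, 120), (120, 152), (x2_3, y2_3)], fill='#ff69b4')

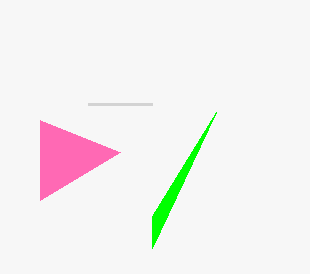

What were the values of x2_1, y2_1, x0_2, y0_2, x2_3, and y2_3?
x2_1 = 216, y2_1 = 112, x0_2 = 88, y0_2 = 104, x2_3 = 40, y2_3 = 200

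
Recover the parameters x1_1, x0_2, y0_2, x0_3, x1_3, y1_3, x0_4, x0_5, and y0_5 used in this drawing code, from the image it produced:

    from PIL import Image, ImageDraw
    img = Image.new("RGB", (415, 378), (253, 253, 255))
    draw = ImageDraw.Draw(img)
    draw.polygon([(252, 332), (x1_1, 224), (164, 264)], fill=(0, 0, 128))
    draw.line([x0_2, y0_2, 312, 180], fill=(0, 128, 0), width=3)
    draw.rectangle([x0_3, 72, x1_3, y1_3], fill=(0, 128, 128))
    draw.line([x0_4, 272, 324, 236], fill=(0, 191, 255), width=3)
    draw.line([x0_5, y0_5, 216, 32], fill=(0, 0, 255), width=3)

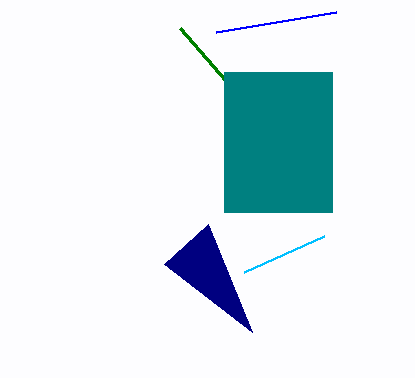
x1_1 = 208, x0_2 = 180, y0_2 = 28, x0_3 = 224, x1_3 = 332, y1_3 = 212, x0_4 = 244, x0_5 = 336, y0_5 = 12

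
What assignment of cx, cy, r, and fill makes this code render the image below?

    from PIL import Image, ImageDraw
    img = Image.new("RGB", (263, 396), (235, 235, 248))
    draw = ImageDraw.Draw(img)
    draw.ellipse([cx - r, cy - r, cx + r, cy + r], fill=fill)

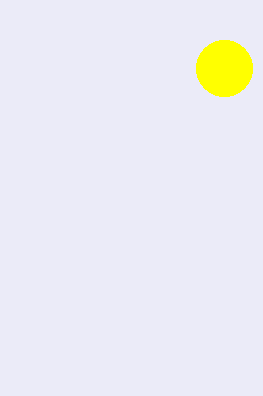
cx = 224; cy = 68; r = 28; fill = 'yellow'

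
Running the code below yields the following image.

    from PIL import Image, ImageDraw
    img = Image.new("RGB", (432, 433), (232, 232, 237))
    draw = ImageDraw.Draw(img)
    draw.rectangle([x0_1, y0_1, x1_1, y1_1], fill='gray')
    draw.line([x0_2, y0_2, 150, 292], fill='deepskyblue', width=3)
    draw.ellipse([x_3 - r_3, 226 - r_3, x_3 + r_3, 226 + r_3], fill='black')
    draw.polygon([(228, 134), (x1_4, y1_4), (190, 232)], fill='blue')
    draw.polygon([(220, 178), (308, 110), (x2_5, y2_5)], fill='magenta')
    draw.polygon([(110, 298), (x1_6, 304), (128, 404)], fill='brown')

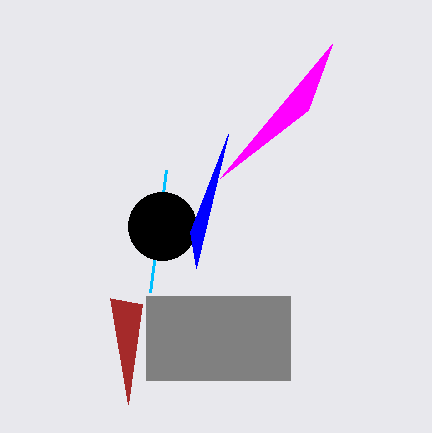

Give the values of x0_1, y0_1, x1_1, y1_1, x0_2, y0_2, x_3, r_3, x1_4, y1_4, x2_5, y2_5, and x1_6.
x0_1 = 146, y0_1 = 296, x1_1 = 290, y1_1 = 380, x0_2 = 166, y0_2 = 170, x_3 = 162, r_3 = 34, x1_4 = 196, y1_4 = 268, x2_5 = 332, y2_5 = 44, x1_6 = 142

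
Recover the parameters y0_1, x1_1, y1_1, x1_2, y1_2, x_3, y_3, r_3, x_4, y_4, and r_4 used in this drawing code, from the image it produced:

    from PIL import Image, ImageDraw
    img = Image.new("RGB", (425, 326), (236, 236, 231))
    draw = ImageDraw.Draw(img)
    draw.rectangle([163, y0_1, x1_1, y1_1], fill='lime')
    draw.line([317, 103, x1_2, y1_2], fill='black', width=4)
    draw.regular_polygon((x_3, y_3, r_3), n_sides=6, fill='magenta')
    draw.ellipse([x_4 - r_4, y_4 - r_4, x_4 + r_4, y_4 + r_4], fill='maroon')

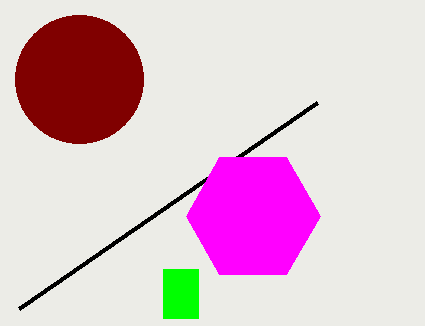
y0_1 = 269, x1_1 = 198, y1_1 = 318, x1_2 = 19, y1_2 = 309, x_3 = 253, y_3 = 216, r_3 = 67, x_4 = 79, y_4 = 79, r_4 = 64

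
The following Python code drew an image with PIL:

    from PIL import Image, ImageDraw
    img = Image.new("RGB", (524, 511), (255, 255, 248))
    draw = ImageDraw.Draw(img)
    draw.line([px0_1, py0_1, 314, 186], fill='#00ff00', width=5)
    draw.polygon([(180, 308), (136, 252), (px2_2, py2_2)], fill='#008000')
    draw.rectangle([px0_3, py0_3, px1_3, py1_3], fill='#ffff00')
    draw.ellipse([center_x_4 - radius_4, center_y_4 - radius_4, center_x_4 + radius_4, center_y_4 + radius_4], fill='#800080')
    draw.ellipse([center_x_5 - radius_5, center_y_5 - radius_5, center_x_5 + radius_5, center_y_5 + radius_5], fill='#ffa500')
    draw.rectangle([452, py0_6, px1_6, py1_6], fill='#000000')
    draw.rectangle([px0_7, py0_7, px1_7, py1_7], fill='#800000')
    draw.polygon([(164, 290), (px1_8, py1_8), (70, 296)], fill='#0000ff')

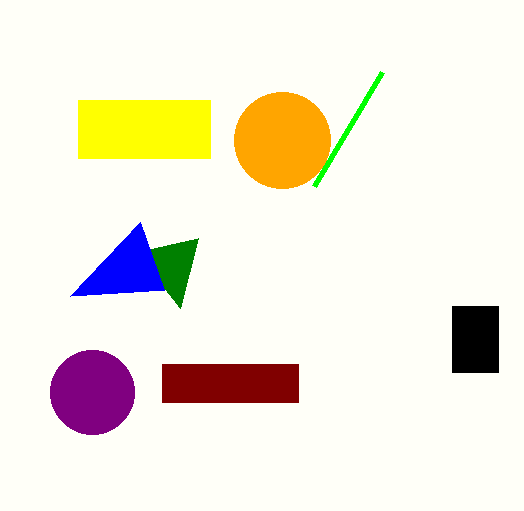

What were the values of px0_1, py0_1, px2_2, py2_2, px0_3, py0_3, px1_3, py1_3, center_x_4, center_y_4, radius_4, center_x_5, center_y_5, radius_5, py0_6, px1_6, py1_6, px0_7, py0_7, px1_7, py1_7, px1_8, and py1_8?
px0_1 = 382, py0_1 = 72, px2_2 = 198, py2_2 = 238, px0_3 = 78, py0_3 = 100, px1_3 = 210, py1_3 = 158, center_x_4 = 92, center_y_4 = 392, radius_4 = 42, center_x_5 = 282, center_y_5 = 140, radius_5 = 48, py0_6 = 306, px1_6 = 498, py1_6 = 372, px0_7 = 162, py0_7 = 364, px1_7 = 298, py1_7 = 402, px1_8 = 140, py1_8 = 222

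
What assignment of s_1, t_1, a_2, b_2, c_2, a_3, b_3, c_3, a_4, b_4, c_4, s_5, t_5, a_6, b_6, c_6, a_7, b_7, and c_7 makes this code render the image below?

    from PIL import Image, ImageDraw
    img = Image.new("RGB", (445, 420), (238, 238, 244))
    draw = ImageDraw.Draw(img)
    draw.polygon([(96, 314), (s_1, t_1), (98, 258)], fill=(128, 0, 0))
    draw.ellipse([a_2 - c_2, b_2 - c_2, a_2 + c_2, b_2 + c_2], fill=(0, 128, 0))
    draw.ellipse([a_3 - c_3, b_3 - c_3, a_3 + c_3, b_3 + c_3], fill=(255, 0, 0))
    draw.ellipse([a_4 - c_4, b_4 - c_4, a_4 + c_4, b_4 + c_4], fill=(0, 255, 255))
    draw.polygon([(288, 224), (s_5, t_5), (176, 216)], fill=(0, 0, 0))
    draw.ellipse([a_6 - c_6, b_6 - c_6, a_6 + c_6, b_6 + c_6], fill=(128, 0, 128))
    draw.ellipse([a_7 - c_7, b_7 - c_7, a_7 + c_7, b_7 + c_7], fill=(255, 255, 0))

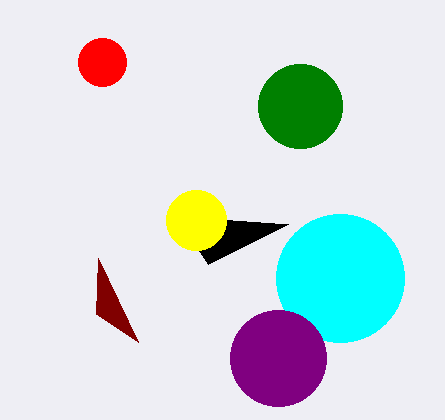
s_1 = 138; t_1 = 342; a_2 = 300; b_2 = 106; c_2 = 42; a_3 = 102; b_3 = 62; c_3 = 24; a_4 = 340; b_4 = 278; c_4 = 64; s_5 = 208; t_5 = 264; a_6 = 278; b_6 = 358; c_6 = 48; a_7 = 196; b_7 = 220; c_7 = 30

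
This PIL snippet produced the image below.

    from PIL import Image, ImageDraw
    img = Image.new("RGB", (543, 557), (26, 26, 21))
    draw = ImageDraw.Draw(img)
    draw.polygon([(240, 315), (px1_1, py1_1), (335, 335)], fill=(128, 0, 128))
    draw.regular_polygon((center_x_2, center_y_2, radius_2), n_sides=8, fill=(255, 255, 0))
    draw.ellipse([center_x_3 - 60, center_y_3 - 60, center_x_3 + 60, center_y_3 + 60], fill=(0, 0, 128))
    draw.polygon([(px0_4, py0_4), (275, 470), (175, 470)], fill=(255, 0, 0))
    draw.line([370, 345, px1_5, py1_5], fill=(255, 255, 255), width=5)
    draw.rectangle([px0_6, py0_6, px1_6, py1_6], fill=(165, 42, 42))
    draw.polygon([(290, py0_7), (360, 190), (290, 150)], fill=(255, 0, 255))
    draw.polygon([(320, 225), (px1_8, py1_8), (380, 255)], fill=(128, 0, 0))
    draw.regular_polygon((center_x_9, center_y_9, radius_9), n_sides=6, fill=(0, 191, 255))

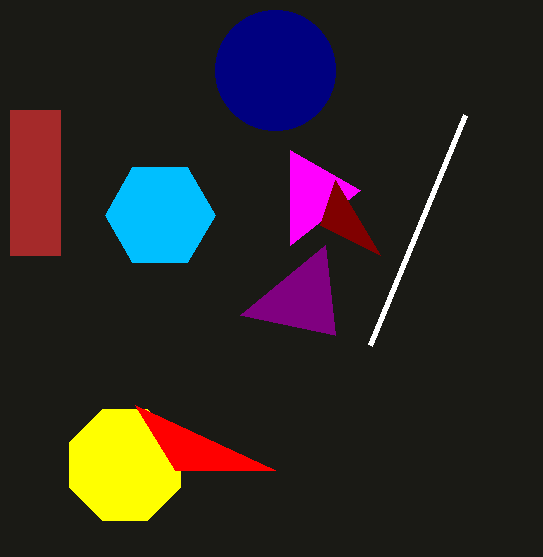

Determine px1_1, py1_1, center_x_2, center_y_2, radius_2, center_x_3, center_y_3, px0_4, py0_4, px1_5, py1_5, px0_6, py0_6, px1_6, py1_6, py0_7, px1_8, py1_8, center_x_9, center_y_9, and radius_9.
px1_1 = 325, py1_1 = 245, center_x_2 = 125, center_y_2 = 465, radius_2 = 60, center_x_3 = 275, center_y_3 = 70, px0_4 = 135, py0_4 = 405, px1_5 = 465, py1_5 = 115, px0_6 = 10, py0_6 = 110, px1_6 = 60, py1_6 = 255, py0_7 = 245, px1_8 = 335, py1_8 = 180, center_x_9 = 160, center_y_9 = 215, radius_9 = 55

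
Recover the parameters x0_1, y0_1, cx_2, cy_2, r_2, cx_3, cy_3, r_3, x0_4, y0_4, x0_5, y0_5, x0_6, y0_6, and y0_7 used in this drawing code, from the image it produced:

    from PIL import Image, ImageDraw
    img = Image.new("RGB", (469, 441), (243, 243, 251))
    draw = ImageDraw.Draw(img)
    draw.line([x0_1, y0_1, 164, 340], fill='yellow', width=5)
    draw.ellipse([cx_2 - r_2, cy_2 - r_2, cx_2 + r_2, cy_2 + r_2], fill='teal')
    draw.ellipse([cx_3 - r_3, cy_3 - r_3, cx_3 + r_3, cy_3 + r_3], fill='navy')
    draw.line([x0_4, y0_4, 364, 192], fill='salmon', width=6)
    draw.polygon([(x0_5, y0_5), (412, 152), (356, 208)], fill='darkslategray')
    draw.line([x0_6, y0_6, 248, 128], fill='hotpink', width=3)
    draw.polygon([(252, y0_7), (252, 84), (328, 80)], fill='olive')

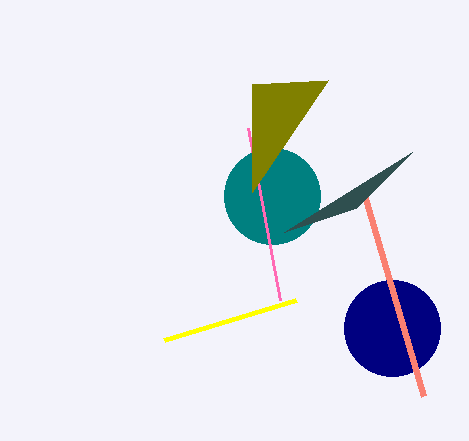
x0_1 = 296, y0_1 = 300, cx_2 = 272, cy_2 = 196, r_2 = 48, cx_3 = 392, cy_3 = 328, r_3 = 48, x0_4 = 424, y0_4 = 396, x0_5 = 284, y0_5 = 232, x0_6 = 280, y0_6 = 300, y0_7 = 192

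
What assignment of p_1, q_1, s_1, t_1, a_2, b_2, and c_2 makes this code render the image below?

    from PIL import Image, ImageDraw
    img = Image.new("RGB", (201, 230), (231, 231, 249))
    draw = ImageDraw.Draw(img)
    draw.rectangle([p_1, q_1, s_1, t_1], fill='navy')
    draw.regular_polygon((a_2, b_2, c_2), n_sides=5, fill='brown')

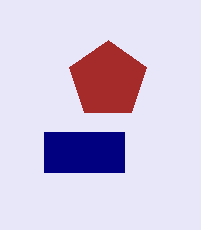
p_1 = 44
q_1 = 132
s_1 = 124
t_1 = 172
a_2 = 108
b_2 = 80
c_2 = 40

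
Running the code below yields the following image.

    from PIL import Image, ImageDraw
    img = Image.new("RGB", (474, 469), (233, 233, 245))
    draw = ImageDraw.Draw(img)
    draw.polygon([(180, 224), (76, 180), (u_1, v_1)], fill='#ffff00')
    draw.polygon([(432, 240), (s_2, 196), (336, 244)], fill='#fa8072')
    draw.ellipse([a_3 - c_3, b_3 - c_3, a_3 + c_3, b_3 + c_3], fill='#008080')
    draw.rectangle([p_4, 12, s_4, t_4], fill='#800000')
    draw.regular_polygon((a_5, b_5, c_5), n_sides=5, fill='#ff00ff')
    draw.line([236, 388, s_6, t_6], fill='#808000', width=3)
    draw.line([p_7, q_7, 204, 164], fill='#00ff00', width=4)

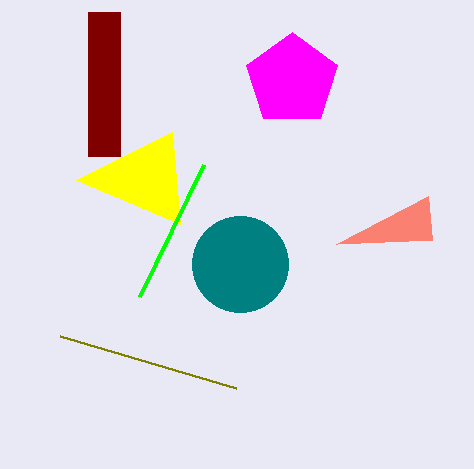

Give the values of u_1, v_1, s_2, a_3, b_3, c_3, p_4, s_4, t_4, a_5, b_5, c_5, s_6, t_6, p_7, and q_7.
u_1 = 172
v_1 = 132
s_2 = 428
a_3 = 240
b_3 = 264
c_3 = 48
p_4 = 88
s_4 = 120
t_4 = 156
a_5 = 292
b_5 = 80
c_5 = 48
s_6 = 60
t_6 = 336
p_7 = 140
q_7 = 296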